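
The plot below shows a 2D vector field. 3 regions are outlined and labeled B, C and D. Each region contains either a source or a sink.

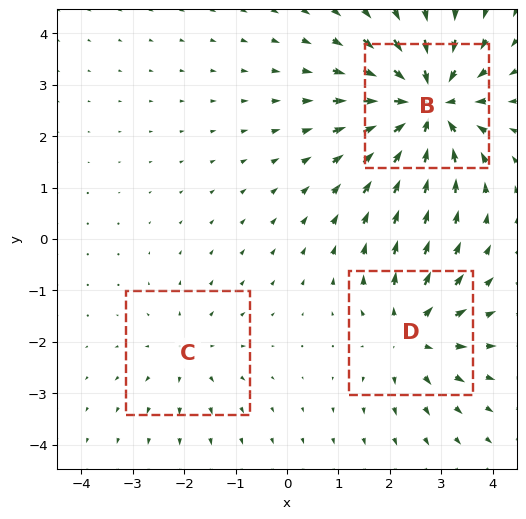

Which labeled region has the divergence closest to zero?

Divergence at each region's feature centre — B: about -6, C: about +2, D: about +4. Region C is closest to zero.

C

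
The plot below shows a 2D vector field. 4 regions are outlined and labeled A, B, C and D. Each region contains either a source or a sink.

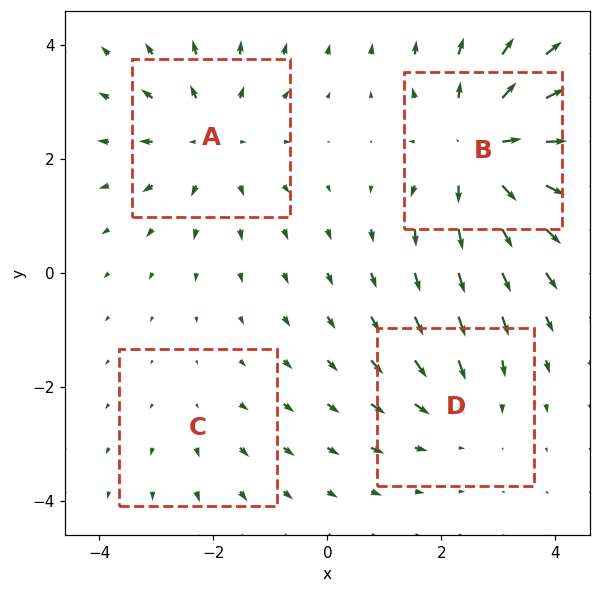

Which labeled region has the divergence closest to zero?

Divergence at each region's feature centre — A: about +4, B: about +6, C: about +2, D: about -3. Region C is closest to zero.

C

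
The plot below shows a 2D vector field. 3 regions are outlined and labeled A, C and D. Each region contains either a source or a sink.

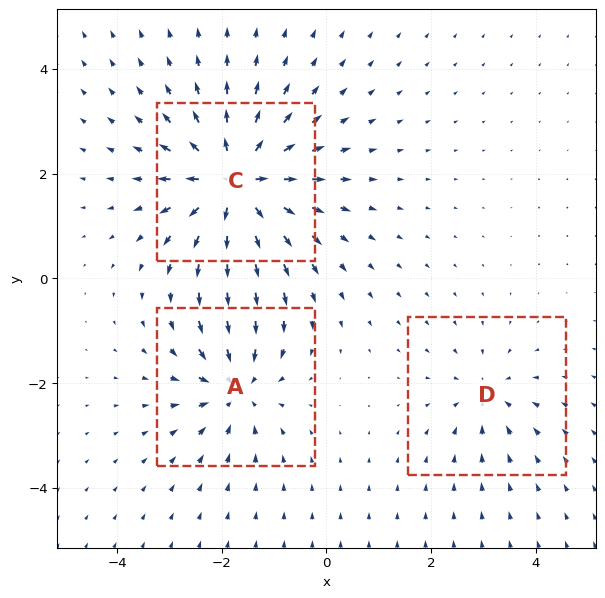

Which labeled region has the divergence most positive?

C

Divergence at each region's feature centre — A: about -4, C: about +6, D: about -3. Region C is most positive.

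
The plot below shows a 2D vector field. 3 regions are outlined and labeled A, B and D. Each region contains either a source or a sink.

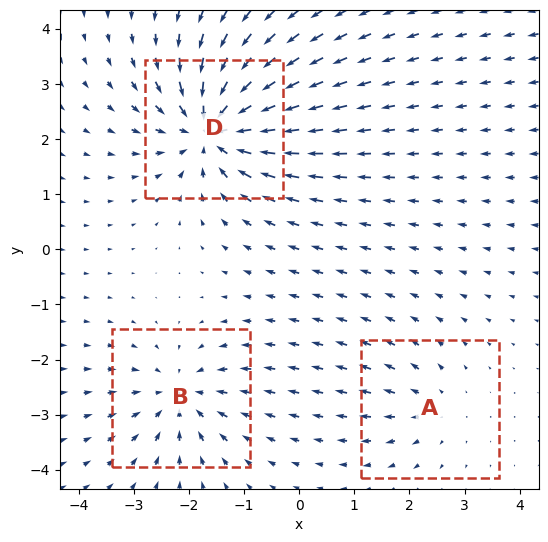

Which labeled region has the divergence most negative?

D

Divergence at each region's feature centre — A: about +2, B: about -4, D: about -6. Region D is most negative.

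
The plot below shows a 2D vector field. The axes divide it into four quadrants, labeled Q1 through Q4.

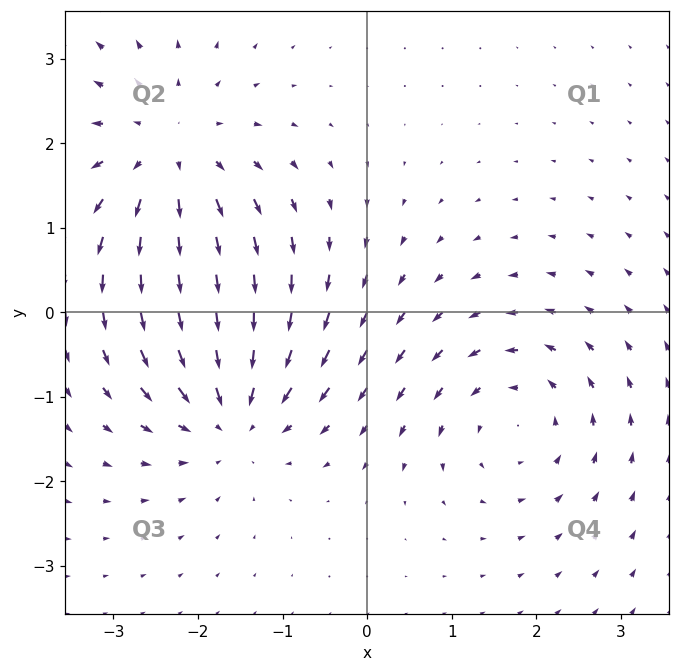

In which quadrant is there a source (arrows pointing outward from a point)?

Q2

The source sits at approximately (-2.4, 1.8), which lies in quadrant Q2. The divergence there is about +4, positive as expected for a source.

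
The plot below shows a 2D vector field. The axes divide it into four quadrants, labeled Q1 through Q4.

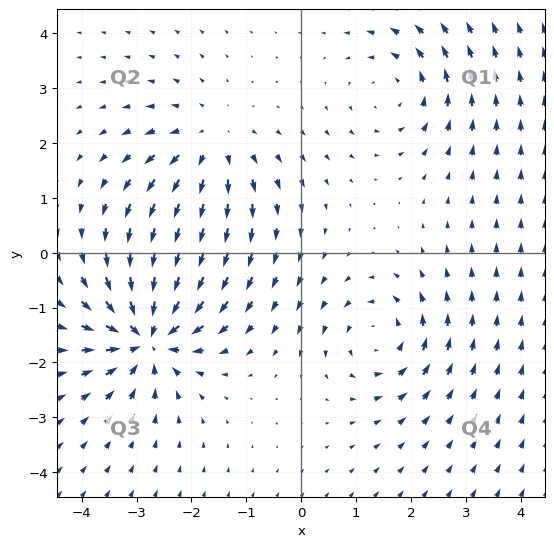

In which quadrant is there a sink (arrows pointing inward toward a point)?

The sink sits at approximately (-2.8, -1.5), which lies in quadrant Q3. The divergence there is about -7, negative as expected for a sink.

Q3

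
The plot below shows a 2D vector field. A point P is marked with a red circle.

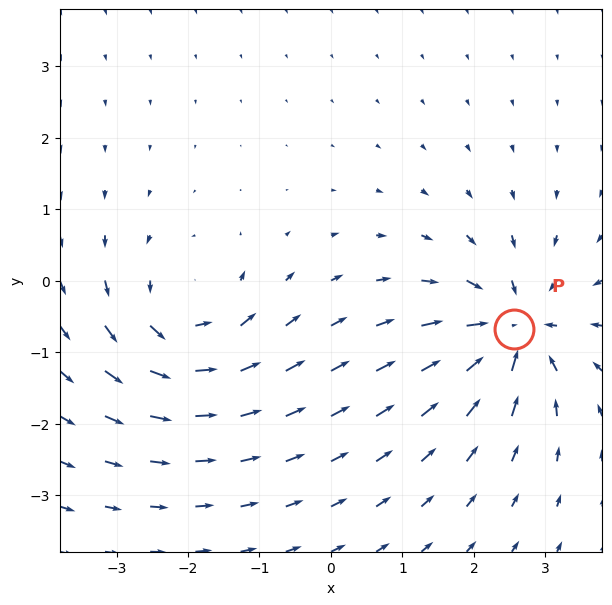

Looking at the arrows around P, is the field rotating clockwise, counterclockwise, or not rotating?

Near P at (2.6, -0.7) the arrows show no circulation. The curl there is ≈0.

not rotating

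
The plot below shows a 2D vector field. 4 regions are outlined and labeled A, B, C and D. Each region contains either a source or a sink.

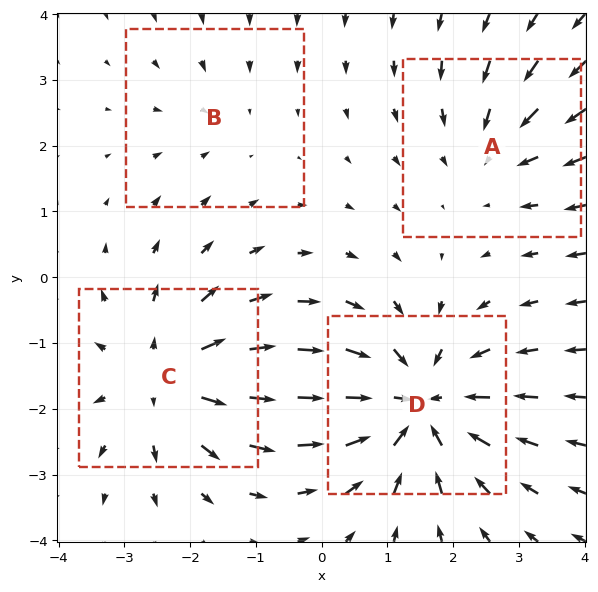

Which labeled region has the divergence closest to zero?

Divergence at each region's feature centre — A: about -3, B: about -2, C: about +4, D: about -6. Region B is closest to zero.

B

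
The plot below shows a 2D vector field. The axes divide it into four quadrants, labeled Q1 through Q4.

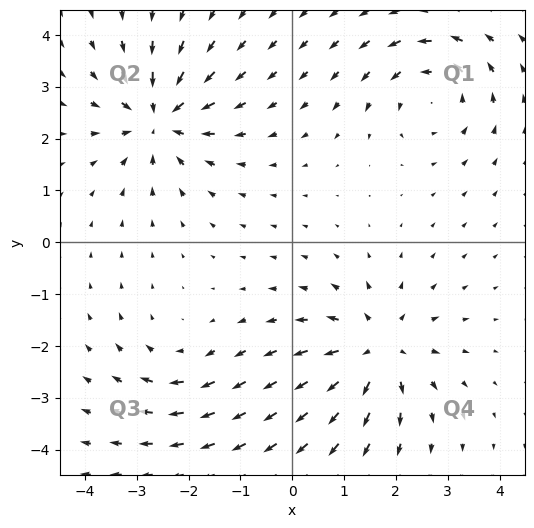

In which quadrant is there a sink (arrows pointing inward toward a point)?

The sink sits at approximately (-2.6, 2.4), which lies in quadrant Q2. The divergence there is about -6, negative as expected for a sink.

Q2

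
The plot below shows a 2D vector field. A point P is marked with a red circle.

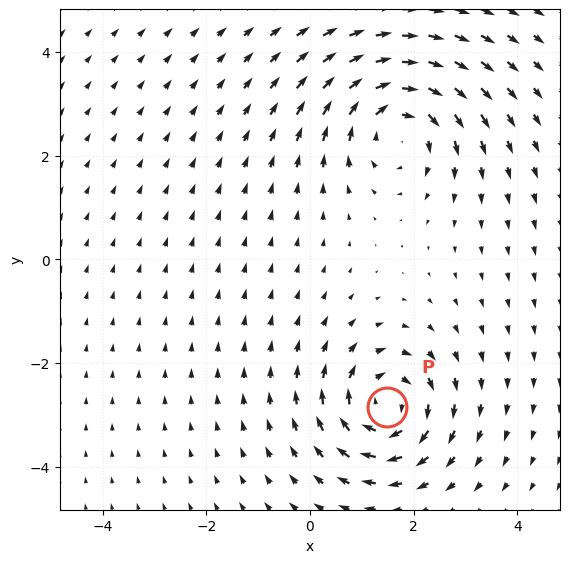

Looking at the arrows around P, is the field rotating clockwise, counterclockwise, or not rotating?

Near P at (1.5, -2.8) the arrows circulate clockwise. The curl (z-component) there is about -5; negative curl means clockwise rotation.

clockwise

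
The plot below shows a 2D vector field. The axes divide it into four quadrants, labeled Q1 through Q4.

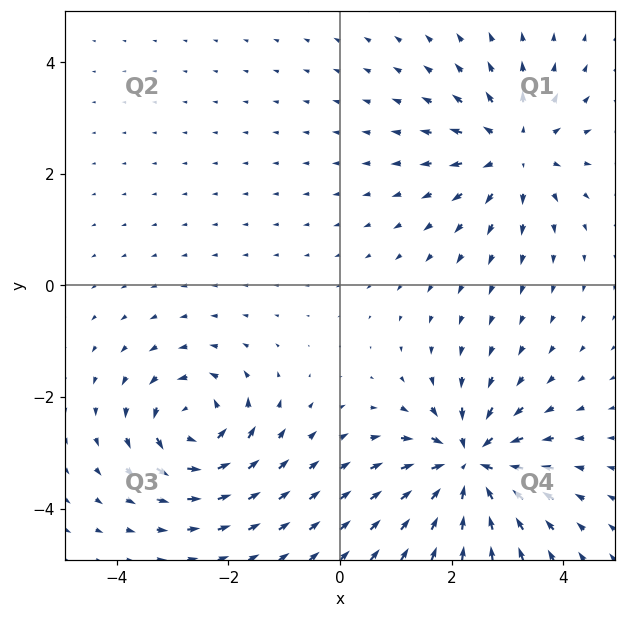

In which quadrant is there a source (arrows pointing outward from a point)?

The source sits at approximately (3.1, 2.4), which lies in quadrant Q1. The divergence there is about +4, positive as expected for a source.

Q1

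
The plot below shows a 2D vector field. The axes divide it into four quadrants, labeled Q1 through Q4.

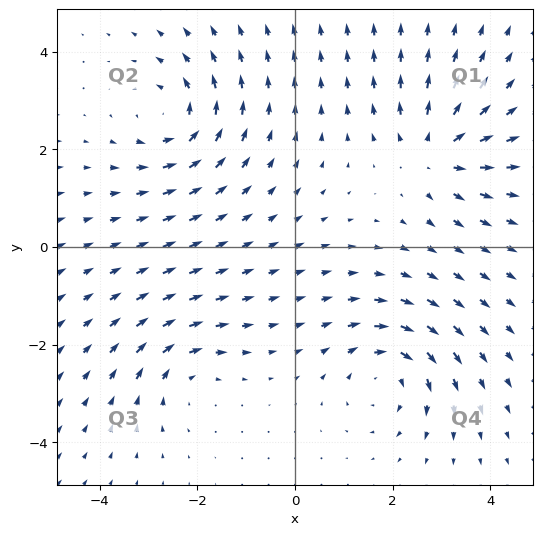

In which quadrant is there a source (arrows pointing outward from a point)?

Q1

The source sits at approximately (2.9, 1.9), which lies in quadrant Q1. The divergence there is about +4, positive as expected for a source.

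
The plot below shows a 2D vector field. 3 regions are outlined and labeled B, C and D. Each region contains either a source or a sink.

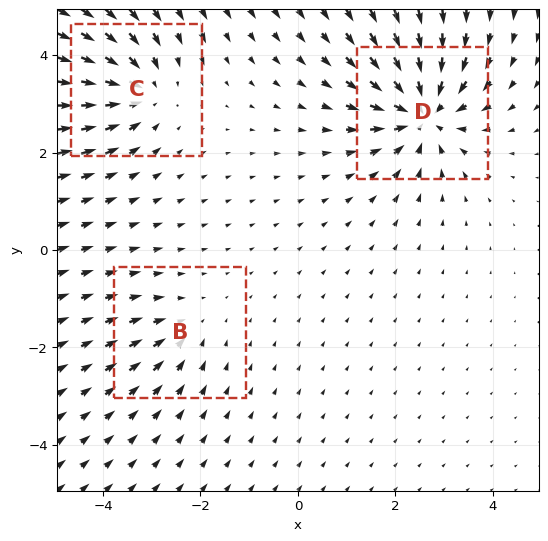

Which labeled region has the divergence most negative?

D

Divergence at each region's feature centre — B: about -2, C: about -4, D: about -6. Region D is most negative.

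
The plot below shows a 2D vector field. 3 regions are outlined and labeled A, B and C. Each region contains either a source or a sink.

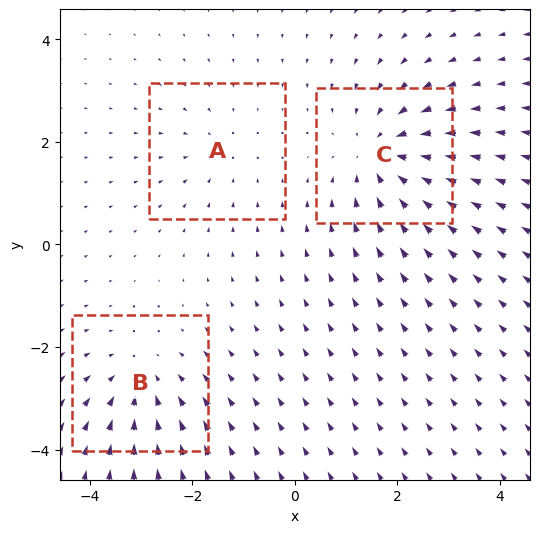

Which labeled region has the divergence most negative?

C

Divergence at each region's feature centre — A: about -2, B: about -3, C: about -4. Region C is most negative.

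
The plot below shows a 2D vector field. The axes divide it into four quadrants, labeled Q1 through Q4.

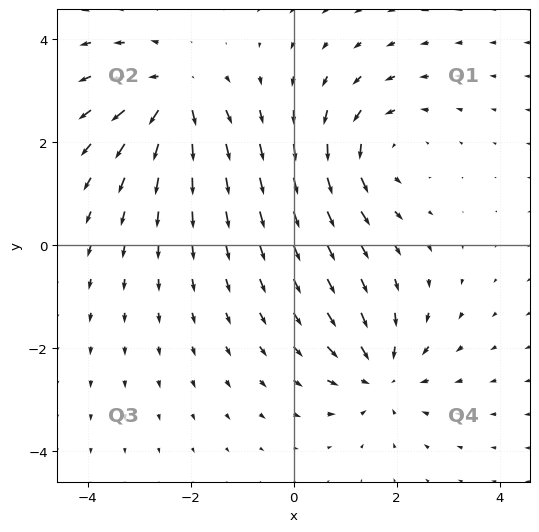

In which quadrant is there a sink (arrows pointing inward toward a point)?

Q4

The sink sits at approximately (1.7, -2.5), which lies in quadrant Q4. The divergence there is about -4, negative as expected for a sink.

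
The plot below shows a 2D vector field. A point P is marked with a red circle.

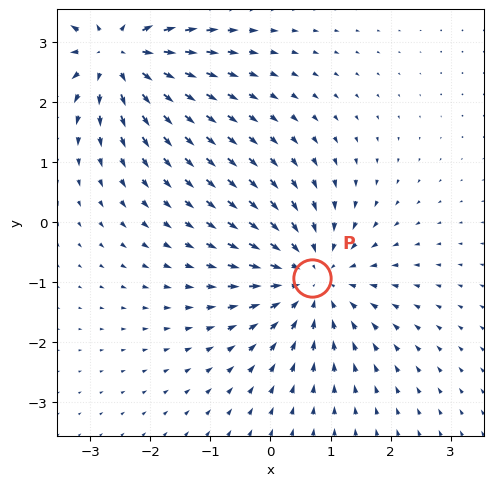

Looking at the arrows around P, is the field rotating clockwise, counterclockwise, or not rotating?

not rotating

Near P at (0.7, -0.9) the arrows show no circulation. The curl there is ≈0.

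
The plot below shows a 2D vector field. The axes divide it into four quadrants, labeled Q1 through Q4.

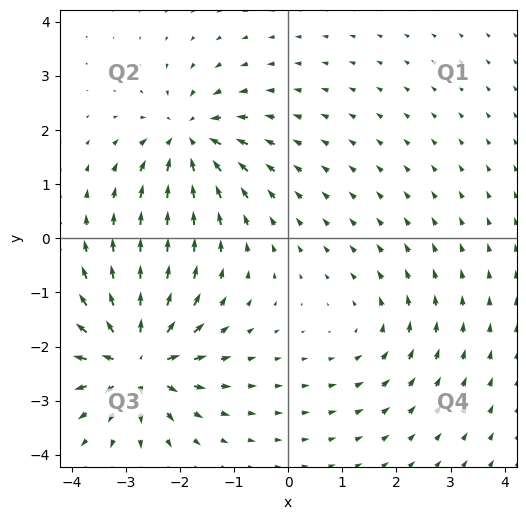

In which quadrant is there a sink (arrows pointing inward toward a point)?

The sink sits at approximately (-1.8, 1.8), which lies in quadrant Q2. The divergence there is about -5, negative as expected for a sink.

Q2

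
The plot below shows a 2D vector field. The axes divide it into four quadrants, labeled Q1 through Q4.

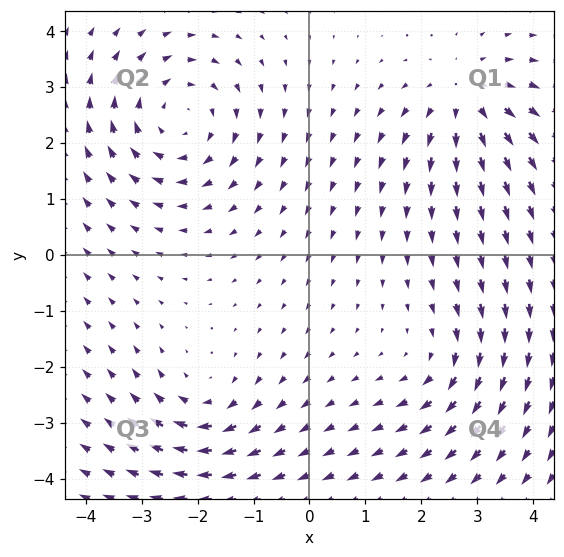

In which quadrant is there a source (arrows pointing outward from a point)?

The source sits at approximately (2.8, 2.8), which lies in quadrant Q1. The divergence there is about +4, positive as expected for a source.

Q1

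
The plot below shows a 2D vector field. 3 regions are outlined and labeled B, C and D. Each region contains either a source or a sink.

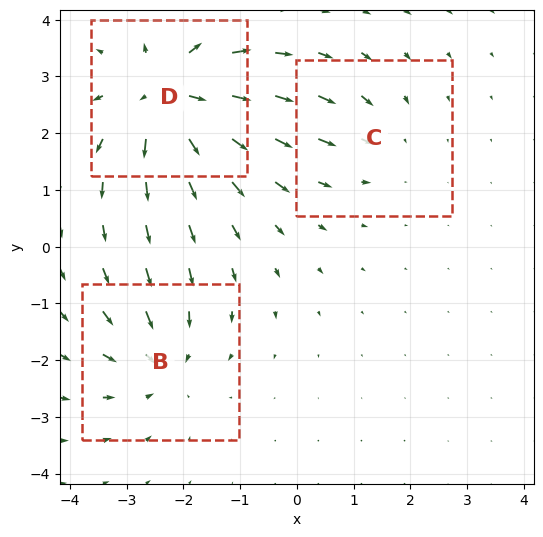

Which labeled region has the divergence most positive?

Divergence at each region's feature centre — B: about -3, C: about -2, D: about +5. Region D is most positive.

D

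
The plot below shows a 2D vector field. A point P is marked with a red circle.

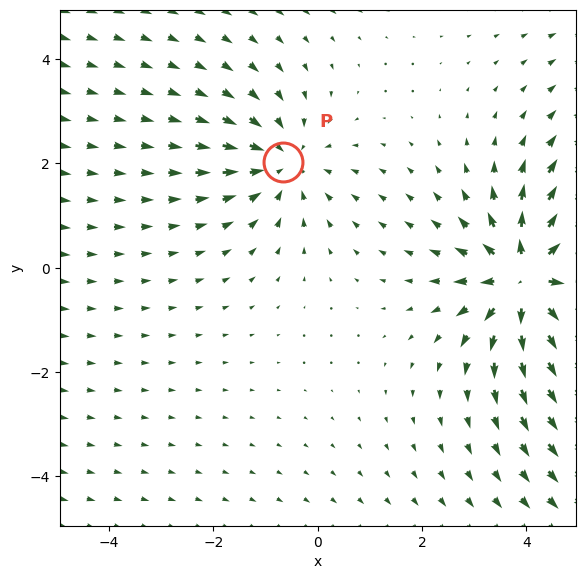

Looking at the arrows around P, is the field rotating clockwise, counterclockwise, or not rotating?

Near P at (-0.7, 2.0) the arrows show no circulation. The curl there is ≈0.

not rotating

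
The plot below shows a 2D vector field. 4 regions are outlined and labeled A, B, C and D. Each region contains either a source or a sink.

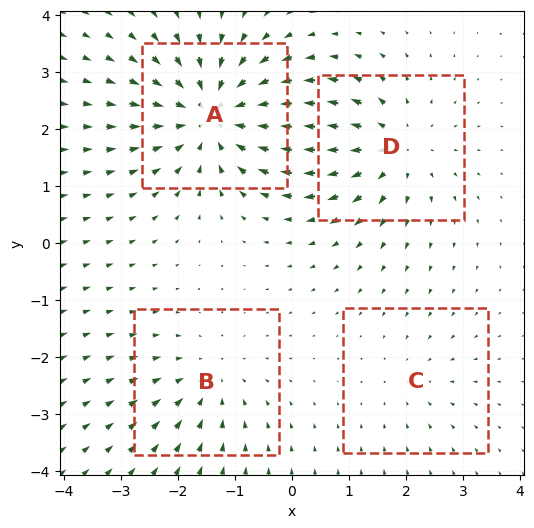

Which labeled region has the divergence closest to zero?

Divergence at each region's feature centre — A: about -6, B: about -3, C: about -2, D: about +4. Region C is closest to zero.

C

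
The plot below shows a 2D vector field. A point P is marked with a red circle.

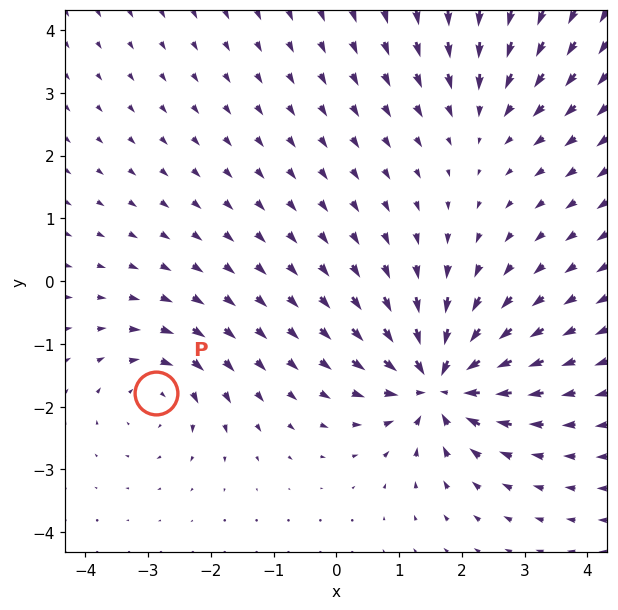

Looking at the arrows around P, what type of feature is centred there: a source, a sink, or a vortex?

vortex

At P (-2.9, -1.8) the arrows circulate clockwise. Divergence ≈0, curl about -4 — near-zero divergence with nonzero curl is a vortex.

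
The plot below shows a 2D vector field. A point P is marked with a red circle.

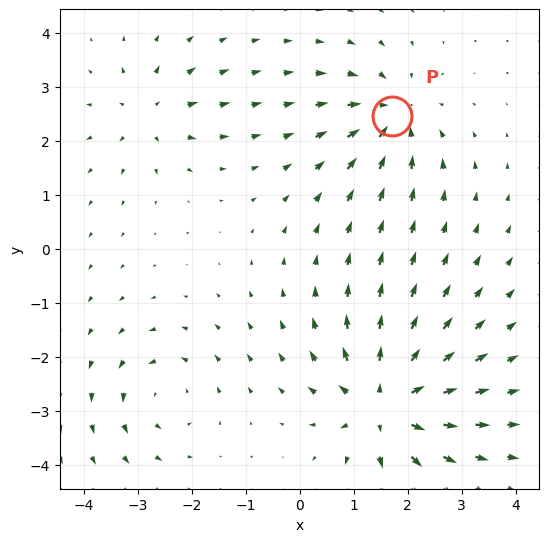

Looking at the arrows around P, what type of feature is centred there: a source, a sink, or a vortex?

At P (1.7, 2.5) the arrows converge inward. Divergence about -4, curl ≈0 — negative divergence with near-zero curl is a sink.

sink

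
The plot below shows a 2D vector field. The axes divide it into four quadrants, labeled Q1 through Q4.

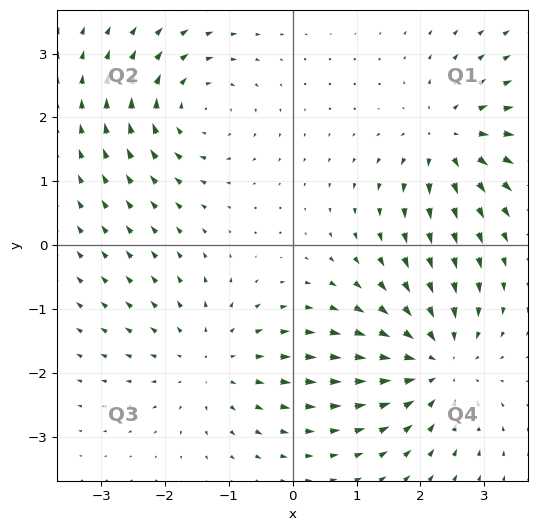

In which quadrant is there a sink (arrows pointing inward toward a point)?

The sink sits at approximately (2.3, -1.8), which lies in quadrant Q4. The divergence there is about -4, negative as expected for a sink.

Q4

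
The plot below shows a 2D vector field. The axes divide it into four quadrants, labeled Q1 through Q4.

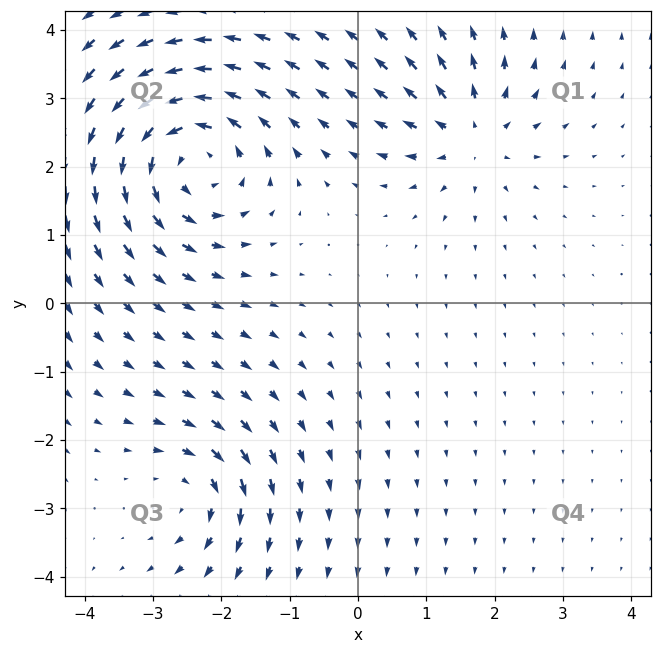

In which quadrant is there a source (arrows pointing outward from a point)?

Q1

The source sits at approximately (1.7, 2.5), which lies in quadrant Q1. The divergence there is about +4, positive as expected for a source.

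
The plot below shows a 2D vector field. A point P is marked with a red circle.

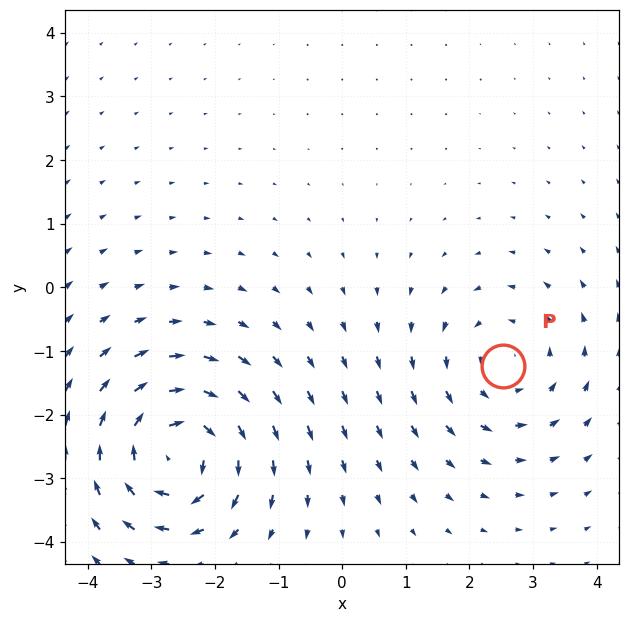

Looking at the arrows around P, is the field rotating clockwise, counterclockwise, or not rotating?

Near P at (2.5, -1.2) the arrows circulate counterclockwise. The curl (z-component) there is about +3; positive curl means counterclockwise rotation.

counterclockwise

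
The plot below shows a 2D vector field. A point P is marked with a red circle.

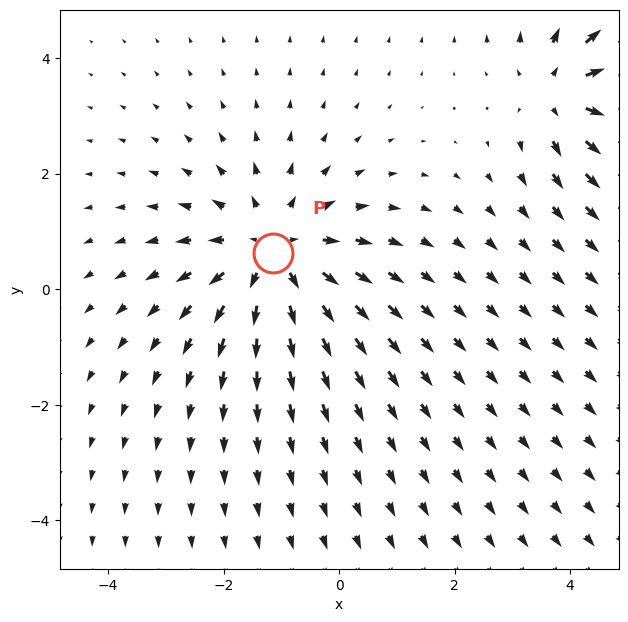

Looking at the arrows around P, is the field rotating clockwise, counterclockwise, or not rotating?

not rotating

Near P at (-1.1, 0.6) the arrows show no circulation. The curl there is ≈0.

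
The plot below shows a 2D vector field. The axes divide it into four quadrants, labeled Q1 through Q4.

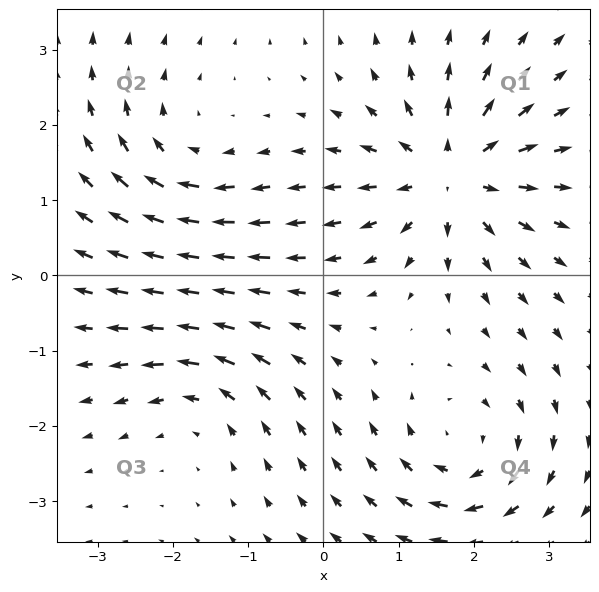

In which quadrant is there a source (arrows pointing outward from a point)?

The source sits at approximately (1.7, 1.3), which lies in quadrant Q1. The divergence there is about +6, positive as expected for a source.

Q1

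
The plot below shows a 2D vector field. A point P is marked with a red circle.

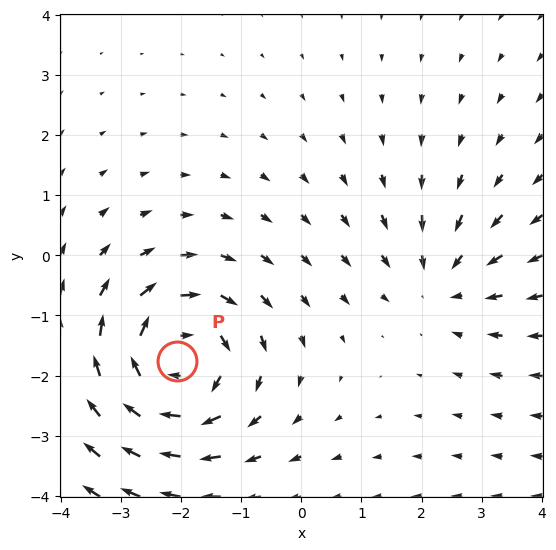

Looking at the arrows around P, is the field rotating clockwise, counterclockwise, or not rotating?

clockwise

Near P at (-2.1, -1.8) the arrows circulate clockwise. The curl (z-component) there is about -4; negative curl means clockwise rotation.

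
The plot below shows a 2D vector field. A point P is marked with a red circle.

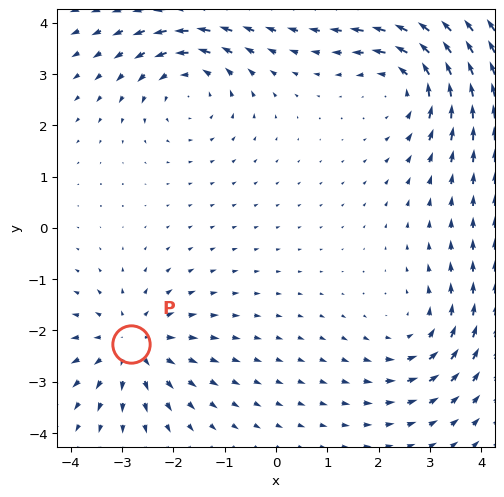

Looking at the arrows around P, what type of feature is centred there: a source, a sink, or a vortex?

At P (-2.8, -2.3) the arrows spread outward. Divergence about +3, curl ≈0 — positive divergence with near-zero curl is a source.

source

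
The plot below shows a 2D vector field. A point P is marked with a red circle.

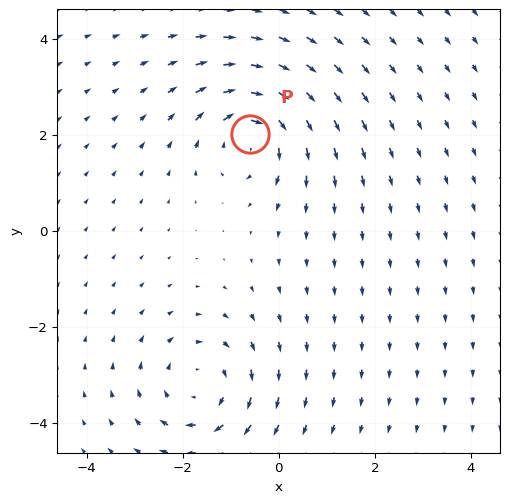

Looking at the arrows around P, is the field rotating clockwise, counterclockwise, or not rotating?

clockwise

Near P at (-0.6, 2.0) the arrows circulate clockwise. The curl (z-component) there is about -5; negative curl means clockwise rotation.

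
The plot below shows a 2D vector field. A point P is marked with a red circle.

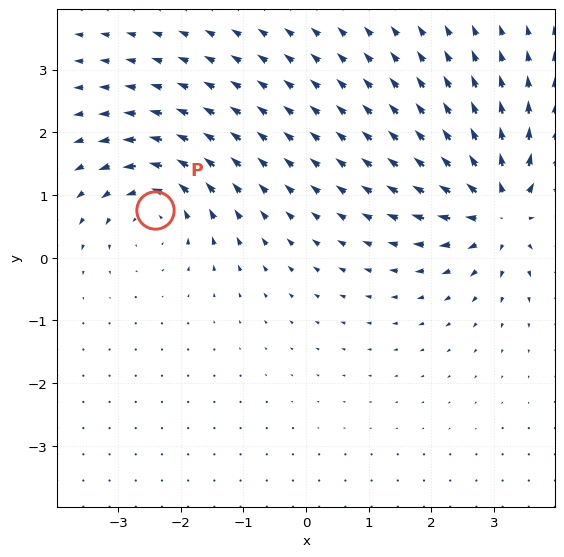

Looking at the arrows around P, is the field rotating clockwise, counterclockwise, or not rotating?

counterclockwise

Near P at (-2.4, 0.8) the arrows circulate counterclockwise. The curl (z-component) there is about +4; positive curl means counterclockwise rotation.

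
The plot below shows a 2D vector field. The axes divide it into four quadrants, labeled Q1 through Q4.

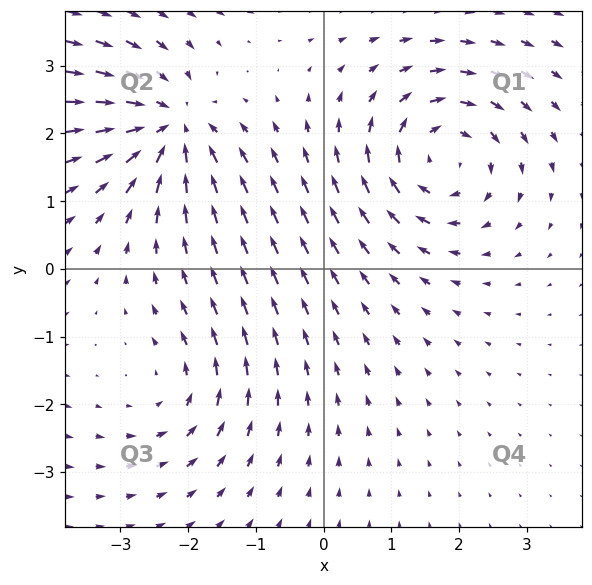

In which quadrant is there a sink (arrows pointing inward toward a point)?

The sink sits at approximately (-2.3, 2.1), which lies in quadrant Q2. The divergence there is about -4, negative as expected for a sink.

Q2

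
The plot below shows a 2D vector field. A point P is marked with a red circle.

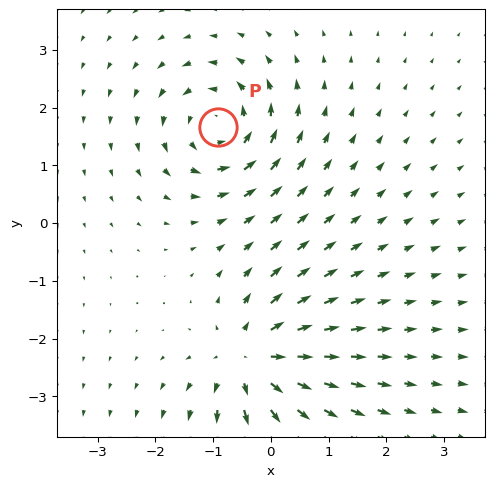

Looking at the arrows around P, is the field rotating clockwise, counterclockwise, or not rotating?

Near P at (-0.9, 1.7) the arrows circulate counterclockwise. The curl (z-component) there is about +6; positive curl means counterclockwise rotation.

counterclockwise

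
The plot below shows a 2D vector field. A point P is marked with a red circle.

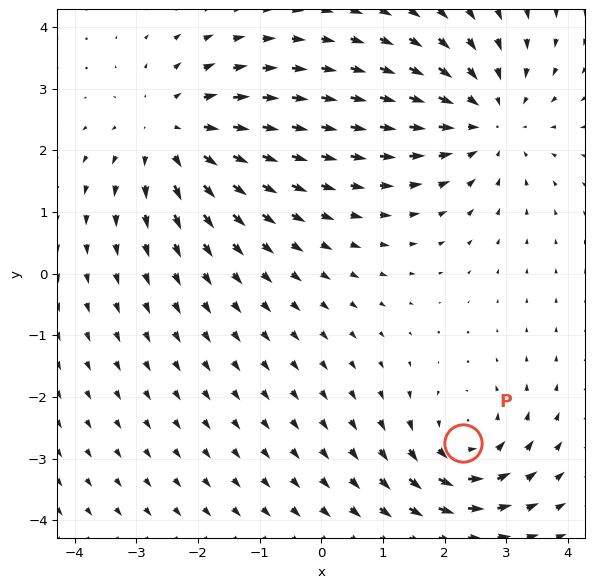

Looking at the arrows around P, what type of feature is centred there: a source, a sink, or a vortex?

At P (2.3, -2.8) the arrows circulate counterclockwise. Divergence ≈0, curl about +4 — near-zero divergence with nonzero curl is a vortex.

vortex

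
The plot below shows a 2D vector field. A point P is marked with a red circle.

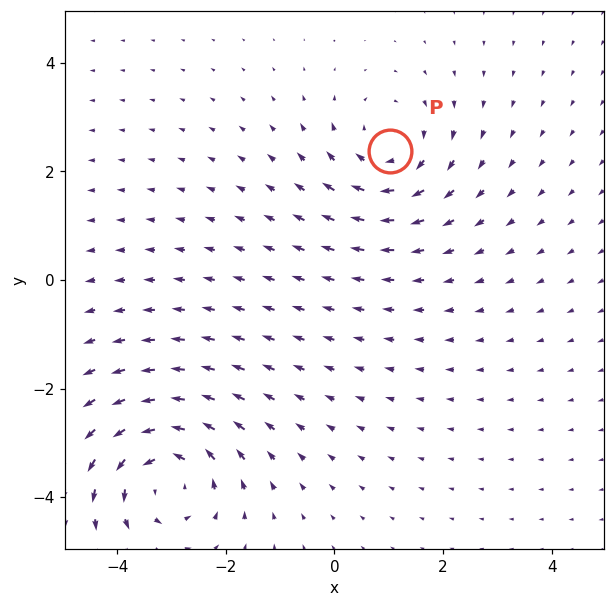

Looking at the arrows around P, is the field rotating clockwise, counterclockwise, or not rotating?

Near P at (1.0, 2.4) the arrows circulate clockwise. The curl (z-component) there is about -4; negative curl means clockwise rotation.

clockwise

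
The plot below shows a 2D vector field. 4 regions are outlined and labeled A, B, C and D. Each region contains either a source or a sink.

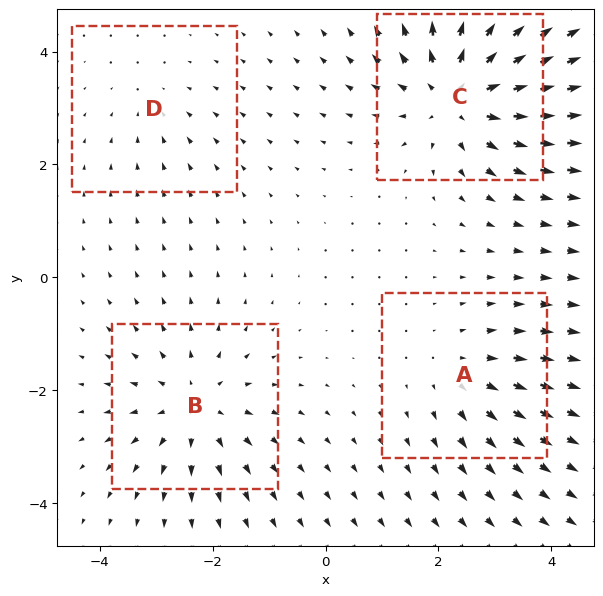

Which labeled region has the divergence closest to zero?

Divergence at each region's feature centre — A: about +3, B: about +4, C: about +6, D: about -2. Region D is closest to zero.

D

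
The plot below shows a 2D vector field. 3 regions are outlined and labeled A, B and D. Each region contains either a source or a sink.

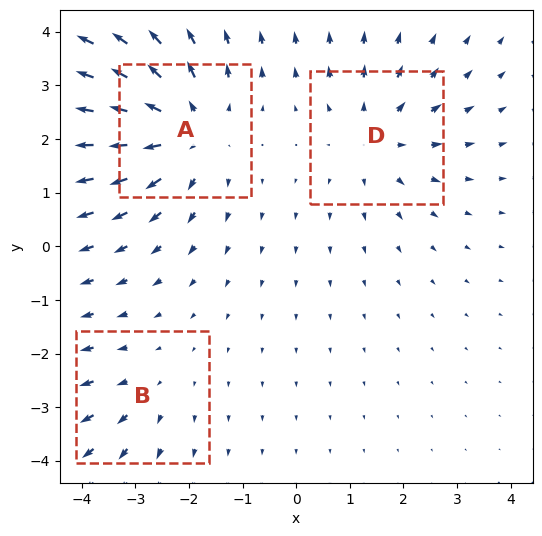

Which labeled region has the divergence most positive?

Divergence at each region's feature centre — A: about +4, B: about +2, D: about +3. Region A is most positive.

A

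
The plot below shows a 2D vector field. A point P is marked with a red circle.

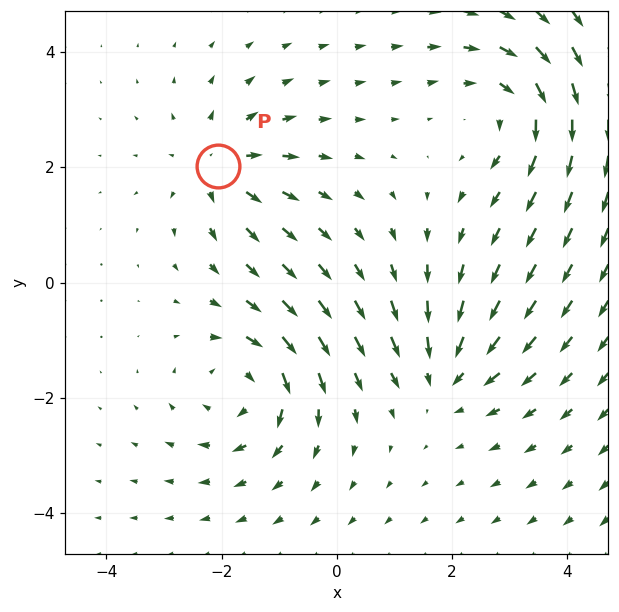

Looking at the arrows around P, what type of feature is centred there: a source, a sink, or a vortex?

At P (-2.1, 2.0) the arrows spread outward. Divergence about +4, curl ≈0 — positive divergence with near-zero curl is a source.

source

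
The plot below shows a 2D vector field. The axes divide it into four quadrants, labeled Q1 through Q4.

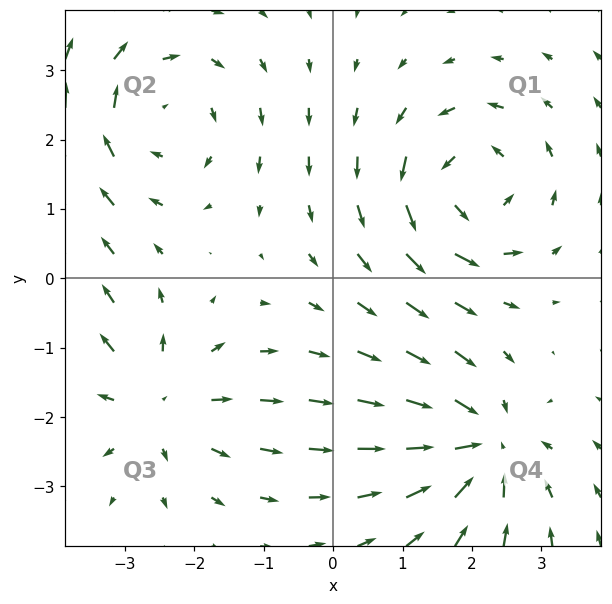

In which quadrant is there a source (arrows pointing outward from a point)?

The source sits at approximately (-2.6, -1.8), which lies in quadrant Q3. The divergence there is about +4, positive as expected for a source.

Q3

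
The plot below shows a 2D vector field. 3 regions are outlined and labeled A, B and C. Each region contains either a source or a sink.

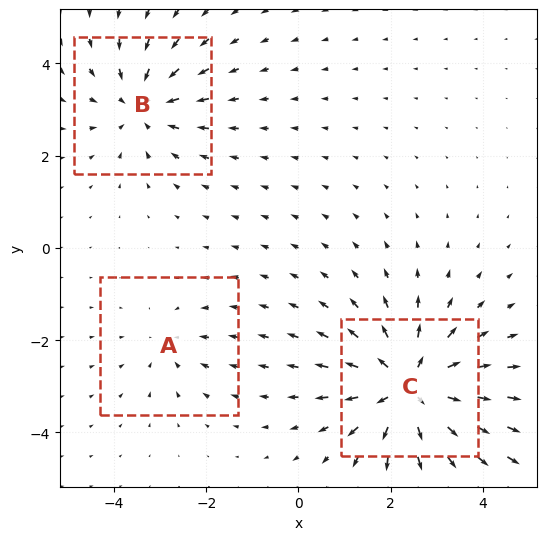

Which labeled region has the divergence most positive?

C

Divergence at each region's feature centre — A: about -2, B: about -3, C: about +5. Region C is most positive.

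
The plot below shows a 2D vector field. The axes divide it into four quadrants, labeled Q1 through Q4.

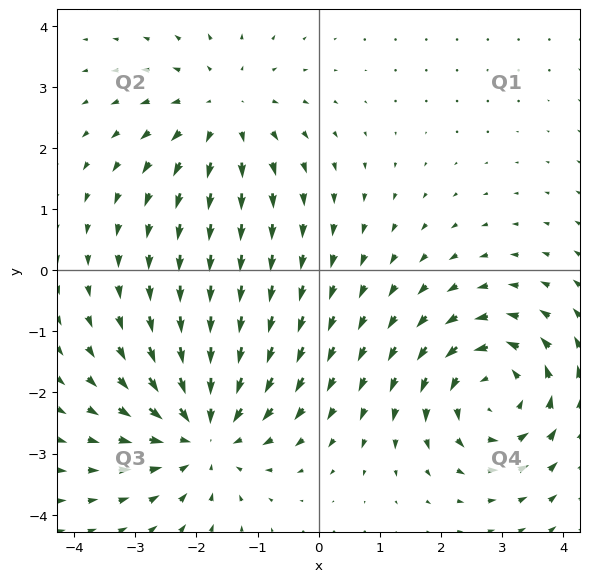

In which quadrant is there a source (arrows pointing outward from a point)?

The source sits at approximately (-1.5, 2.6), which lies in quadrant Q2. The divergence there is about +3, positive as expected for a source.

Q2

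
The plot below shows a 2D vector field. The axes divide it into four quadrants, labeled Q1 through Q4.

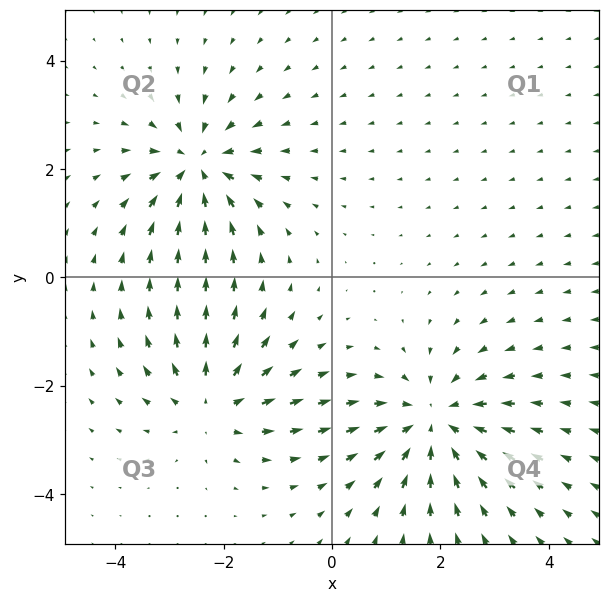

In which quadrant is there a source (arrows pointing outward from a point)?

The source sits at approximately (-2.2, -2.3), which lies in quadrant Q3. The divergence there is about +3, positive as expected for a source.

Q3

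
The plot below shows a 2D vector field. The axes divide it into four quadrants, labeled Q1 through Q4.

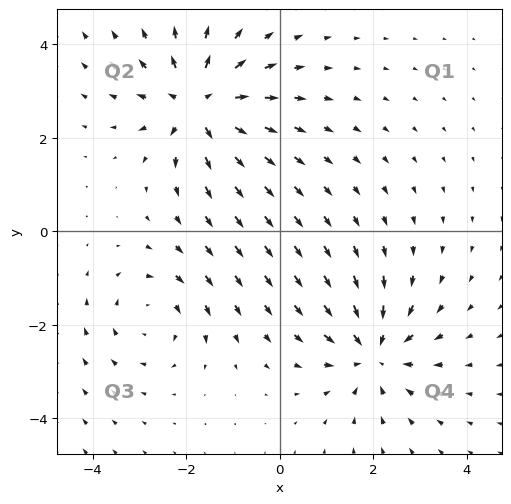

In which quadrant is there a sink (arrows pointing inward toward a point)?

The sink sits at approximately (2.0, -2.6), which lies in quadrant Q4. The divergence there is about -4, negative as expected for a sink.

Q4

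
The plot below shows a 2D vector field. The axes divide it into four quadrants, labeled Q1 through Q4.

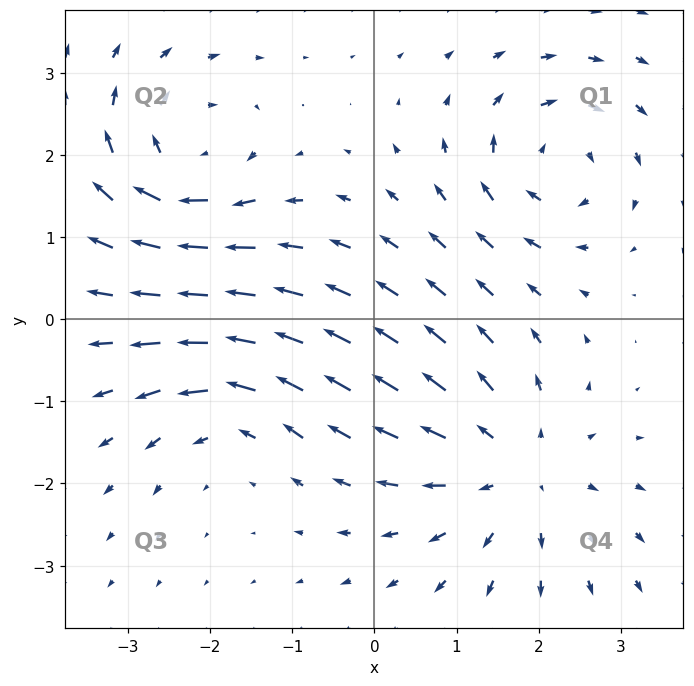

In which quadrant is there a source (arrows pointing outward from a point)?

The source sits at approximately (1.7, -1.8), which lies in quadrant Q4. The divergence there is about +4, positive as expected for a source.

Q4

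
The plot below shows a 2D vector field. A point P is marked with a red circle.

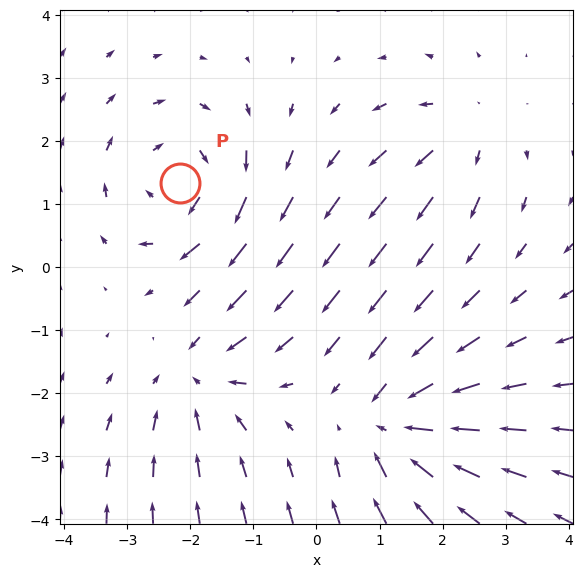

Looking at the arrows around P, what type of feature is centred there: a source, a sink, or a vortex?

At P (-2.2, 1.3) the arrows circulate clockwise. Divergence ≈0, curl about -5 — near-zero divergence with nonzero curl is a vortex.

vortex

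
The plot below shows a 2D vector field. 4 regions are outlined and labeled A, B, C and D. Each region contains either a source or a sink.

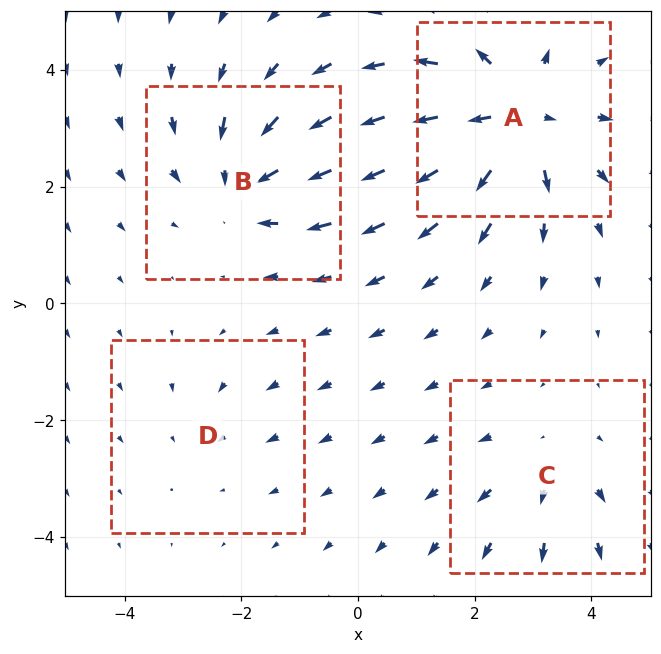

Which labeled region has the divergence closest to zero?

Divergence at each region's feature centre — A: about +7, B: about -5, C: about +3, D: about -2. Region D is closest to zero.

D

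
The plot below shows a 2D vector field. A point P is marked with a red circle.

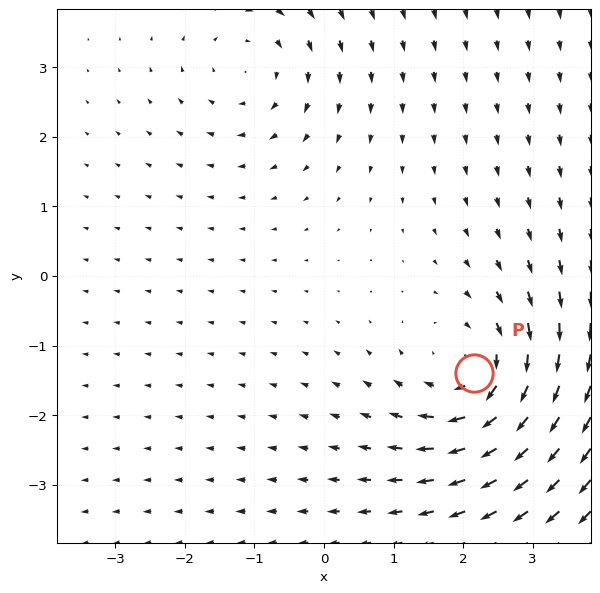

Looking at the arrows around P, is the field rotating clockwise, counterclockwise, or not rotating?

clockwise

Near P at (2.2, -1.4) the arrows circulate clockwise. The curl (z-component) there is about -4; negative curl means clockwise rotation.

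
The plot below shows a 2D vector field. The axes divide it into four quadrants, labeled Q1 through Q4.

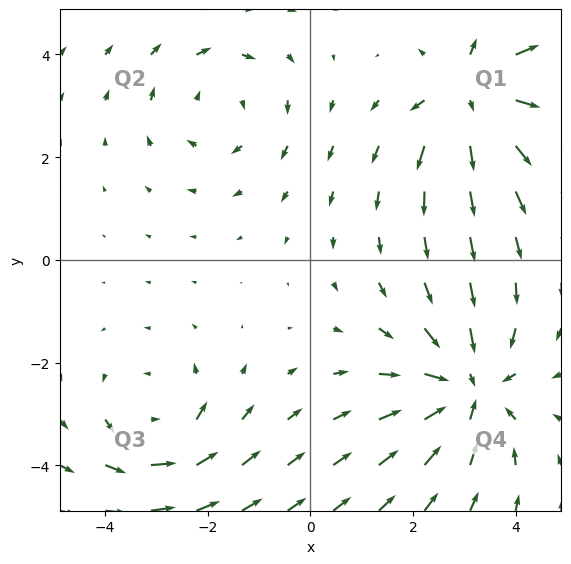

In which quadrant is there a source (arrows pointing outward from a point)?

Q1

The source sits at approximately (3.2, 3.2), which lies in quadrant Q1. The divergence there is about +5, positive as expected for a source.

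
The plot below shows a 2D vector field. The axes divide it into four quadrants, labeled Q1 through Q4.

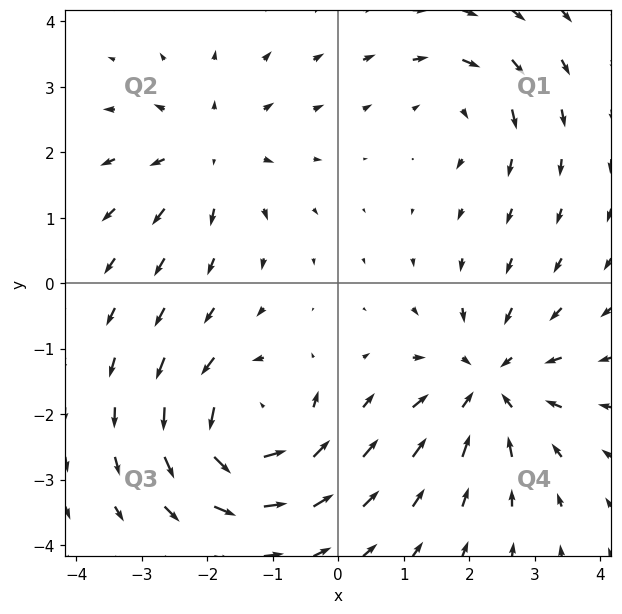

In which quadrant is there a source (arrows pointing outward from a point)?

The source sits at approximately (-2.0, 2.0), which lies in quadrant Q2. The divergence there is about +3, positive as expected for a source.

Q2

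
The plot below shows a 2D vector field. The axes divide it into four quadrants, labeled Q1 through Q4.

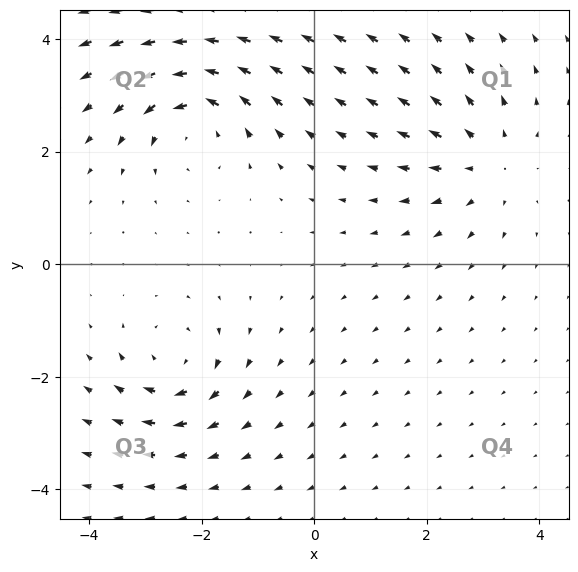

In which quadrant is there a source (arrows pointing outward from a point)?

The source sits at approximately (3.1, 1.8), which lies in quadrant Q1. The divergence there is about +2, positive as expected for a source.

Q1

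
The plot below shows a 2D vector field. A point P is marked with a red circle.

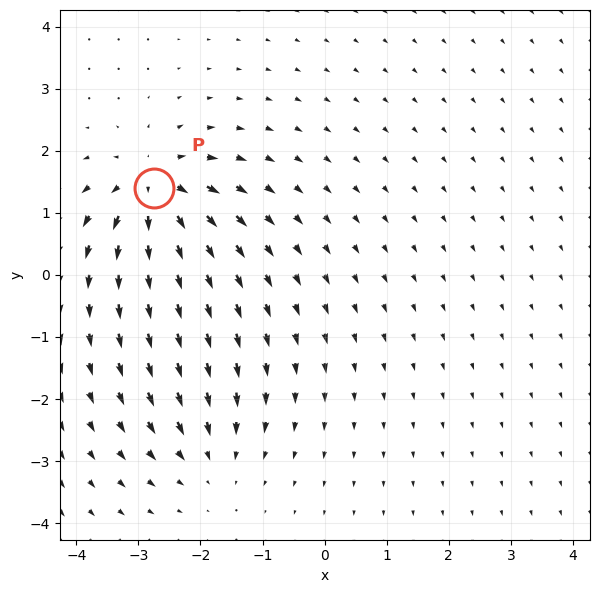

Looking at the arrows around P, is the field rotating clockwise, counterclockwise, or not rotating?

Near P at (-2.8, 1.4) the arrows show no circulation. The curl there is ≈0.

not rotating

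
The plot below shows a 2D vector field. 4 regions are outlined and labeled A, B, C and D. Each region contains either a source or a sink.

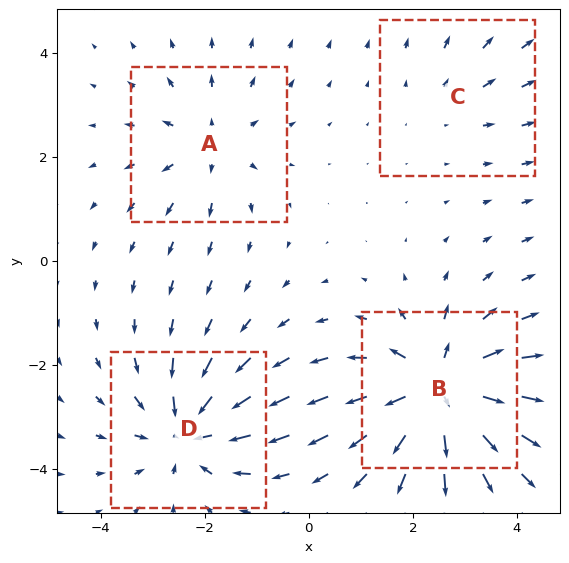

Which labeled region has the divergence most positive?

Divergence at each region's feature centre — A: about +4, B: about +7, C: about +2, D: about -5. Region B is most positive.

B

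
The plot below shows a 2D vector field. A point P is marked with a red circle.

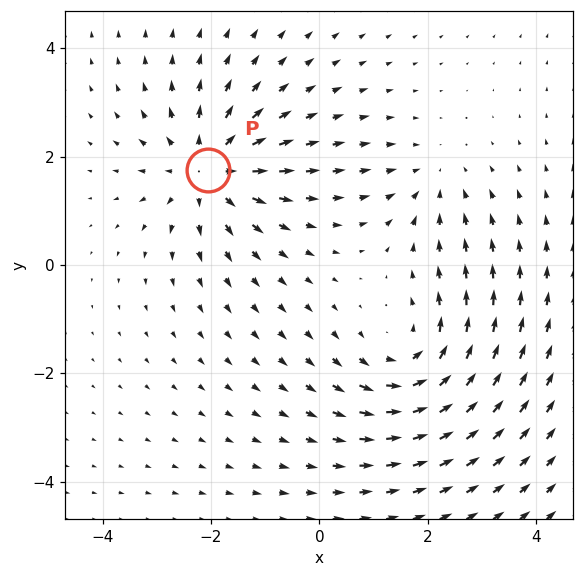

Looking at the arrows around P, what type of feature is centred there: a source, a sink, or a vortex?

source

At P (-2.0, 1.8) the arrows spread outward. Divergence about +5, curl ≈0 — positive divergence with near-zero curl is a source.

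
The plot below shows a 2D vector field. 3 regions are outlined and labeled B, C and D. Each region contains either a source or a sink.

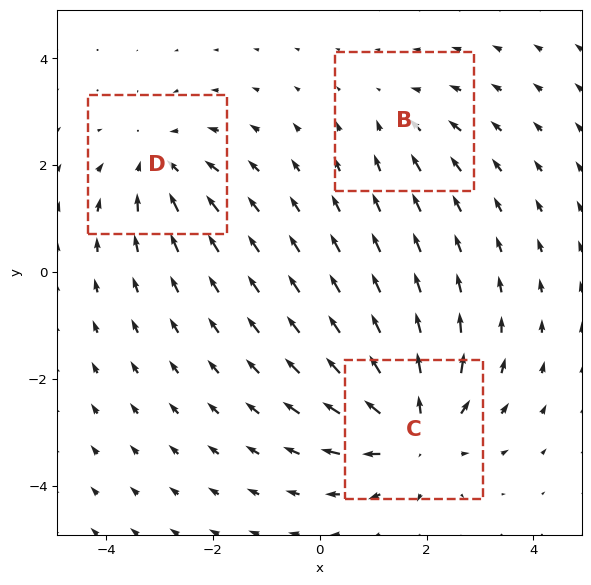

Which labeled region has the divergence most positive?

Divergence at each region's feature centre — B: about -2, C: about +5, D: about -3. Region C is most positive.

C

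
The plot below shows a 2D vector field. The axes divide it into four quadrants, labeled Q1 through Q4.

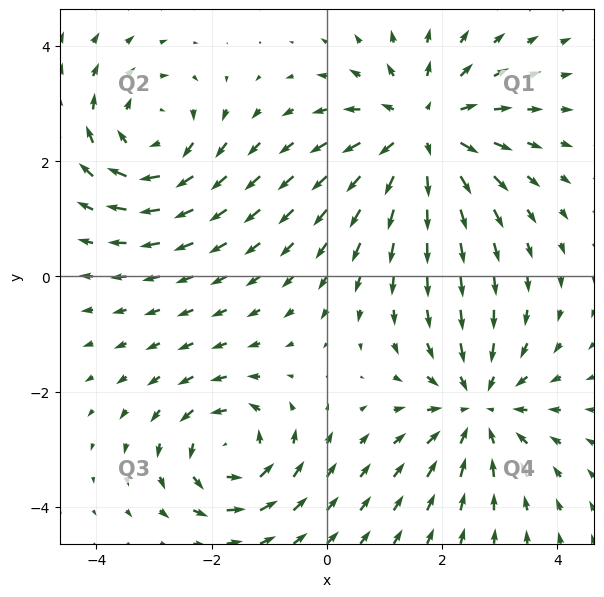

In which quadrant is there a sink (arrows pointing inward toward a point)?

The sink sits at approximately (2.6, -2.3), which lies in quadrant Q4. The divergence there is about -4, negative as expected for a sink.

Q4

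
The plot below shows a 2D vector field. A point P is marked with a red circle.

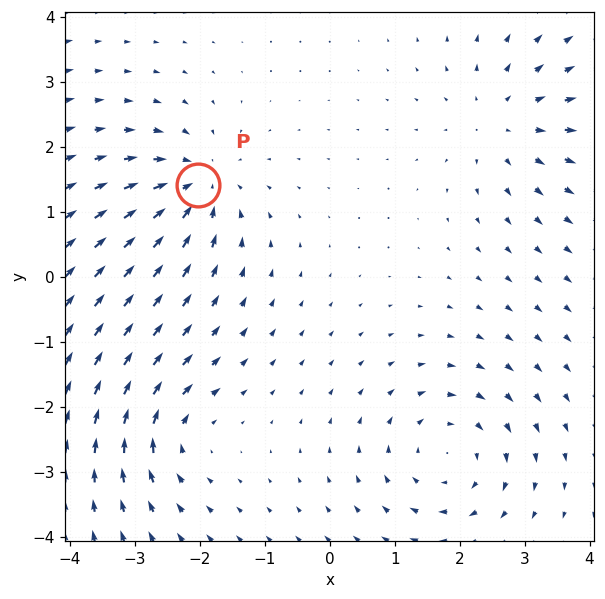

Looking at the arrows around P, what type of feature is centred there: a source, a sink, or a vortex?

sink

At P (-2.0, 1.4) the arrows converge inward. Divergence about -5, curl ≈0 — negative divergence with near-zero curl is a sink.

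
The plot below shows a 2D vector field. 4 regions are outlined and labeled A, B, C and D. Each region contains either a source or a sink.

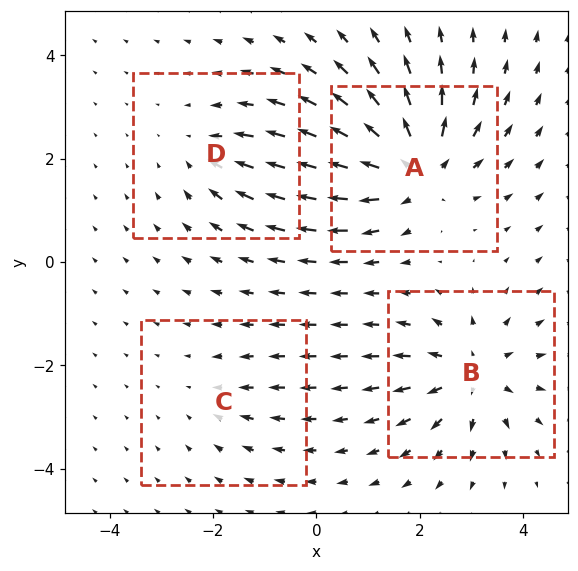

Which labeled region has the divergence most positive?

Divergence at each region's feature centre — A: about +7, B: about +5, C: about -2, D: about -3. Region A is most positive.

A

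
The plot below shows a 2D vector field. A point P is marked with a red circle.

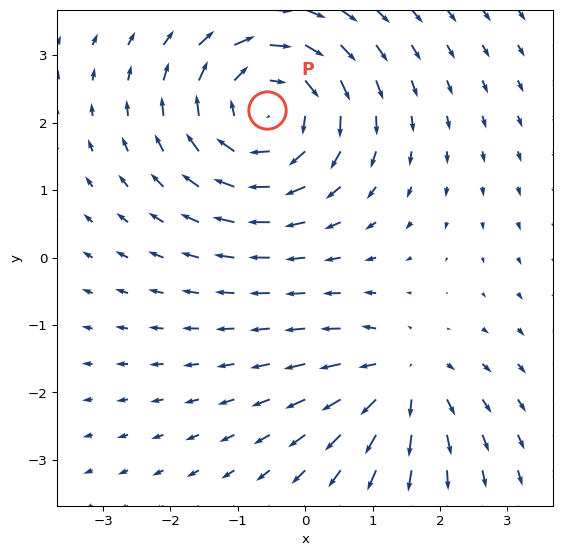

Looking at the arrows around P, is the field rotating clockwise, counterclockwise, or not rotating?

Near P at (-0.6, 2.2) the arrows circulate clockwise. The curl (z-component) there is about -5; negative curl means clockwise rotation.

clockwise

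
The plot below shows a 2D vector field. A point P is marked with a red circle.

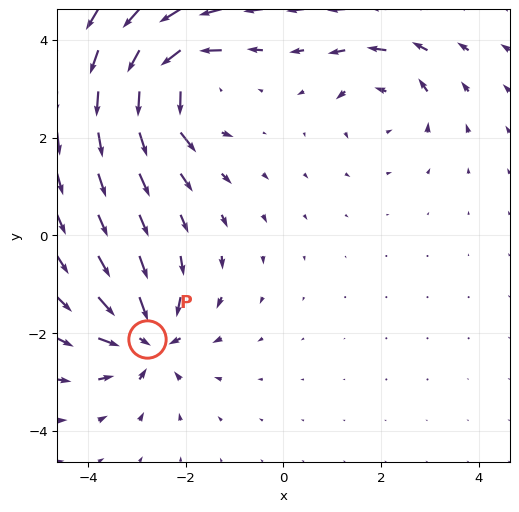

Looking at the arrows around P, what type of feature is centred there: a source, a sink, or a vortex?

At P (-2.8, -2.1) the arrows converge inward. Divergence about -5, curl ≈0 — negative divergence with near-zero curl is a sink.

sink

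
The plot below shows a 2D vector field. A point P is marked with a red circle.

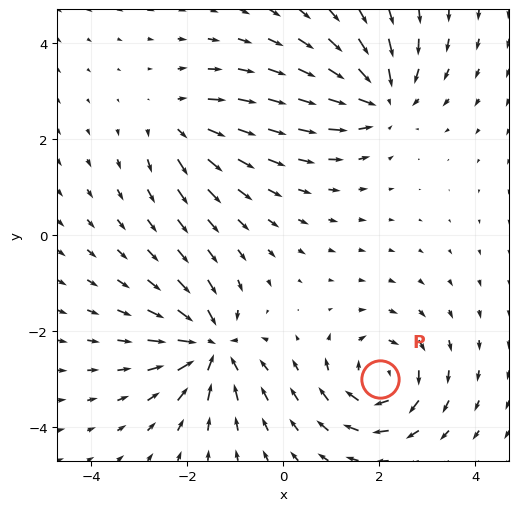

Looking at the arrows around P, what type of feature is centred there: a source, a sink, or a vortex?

At P (2.0, -3.0) the arrows circulate clockwise. Divergence ≈0, curl about -6 — near-zero divergence with nonzero curl is a vortex.

vortex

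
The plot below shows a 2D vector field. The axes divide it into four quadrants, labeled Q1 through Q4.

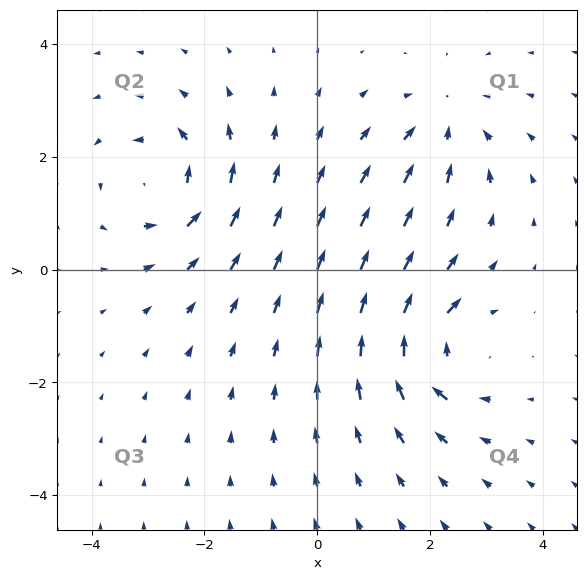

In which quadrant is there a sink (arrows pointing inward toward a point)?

The sink sits at approximately (2.3, 2.6), which lies in quadrant Q1. The divergence there is about -4, negative as expected for a sink.

Q1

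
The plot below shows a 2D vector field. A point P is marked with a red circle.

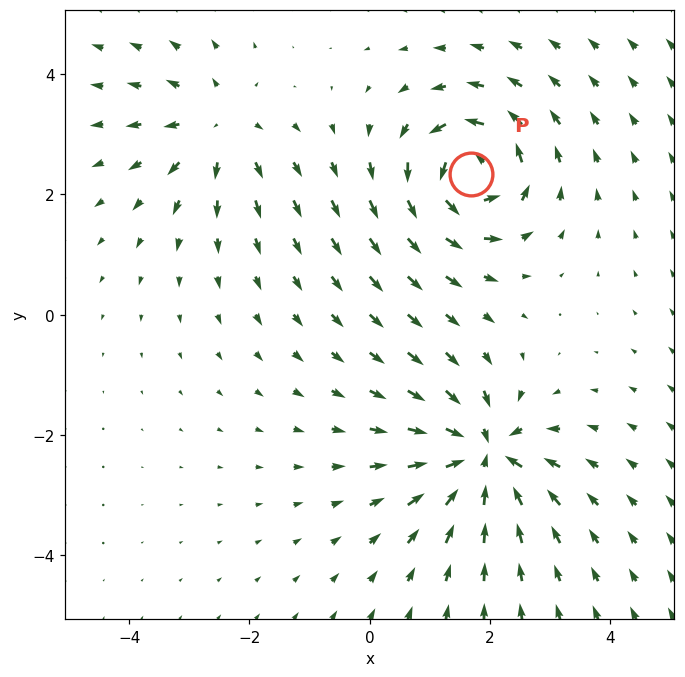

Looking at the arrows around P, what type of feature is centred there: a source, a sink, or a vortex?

At P (1.7, 2.3) the arrows circulate counterclockwise. Divergence ≈0, curl about +7 — near-zero divergence with nonzero curl is a vortex.

vortex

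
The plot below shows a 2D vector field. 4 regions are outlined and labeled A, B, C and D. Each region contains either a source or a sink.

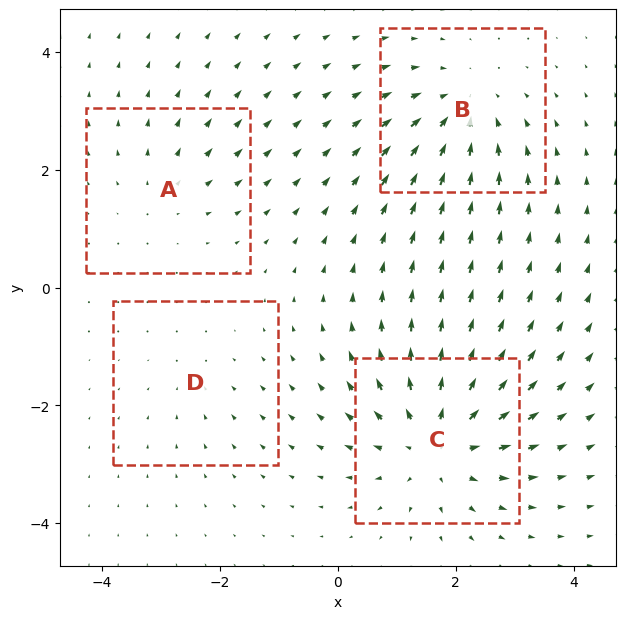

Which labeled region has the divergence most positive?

C

Divergence at each region's feature centre — A: about +3, B: about -5, C: about +6, D: about -2. Region C is most positive.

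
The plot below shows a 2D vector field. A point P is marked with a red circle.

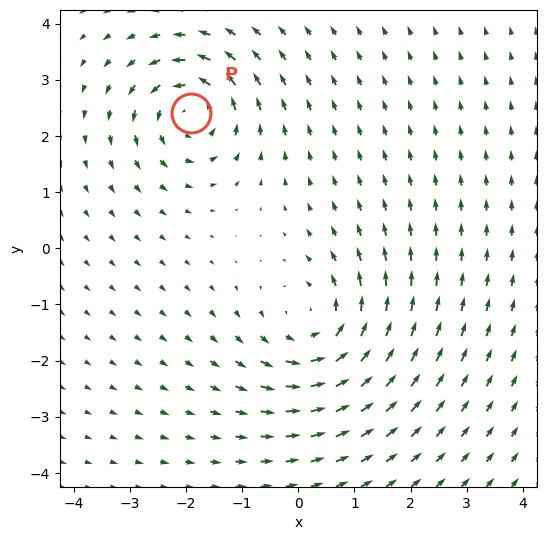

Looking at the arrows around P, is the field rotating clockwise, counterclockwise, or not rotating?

Near P at (-1.9, 2.4) the arrows circulate counterclockwise. The curl (z-component) there is about +5; positive curl means counterclockwise rotation.

counterclockwise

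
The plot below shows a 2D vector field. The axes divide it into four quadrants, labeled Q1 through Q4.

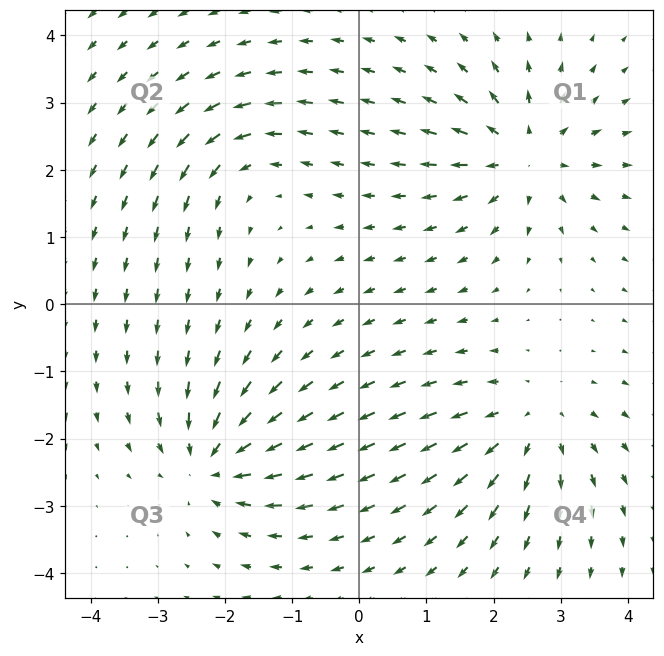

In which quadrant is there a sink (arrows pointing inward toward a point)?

Q3

The sink sits at approximately (-2.2, -2.3), which lies in quadrant Q3. The divergence there is about -6, negative as expected for a sink.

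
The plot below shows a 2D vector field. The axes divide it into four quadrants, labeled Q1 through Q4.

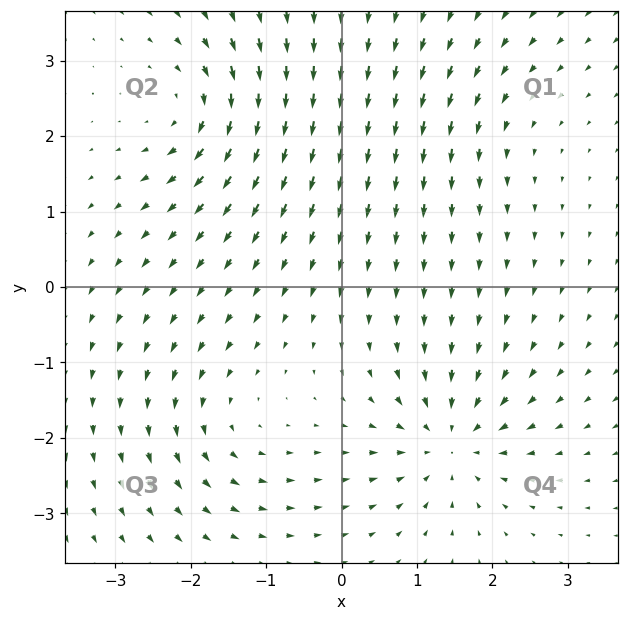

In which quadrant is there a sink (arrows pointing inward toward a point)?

The sink sits at approximately (1.4, -2.0), which lies in quadrant Q4. The divergence there is about -6, negative as expected for a sink.

Q4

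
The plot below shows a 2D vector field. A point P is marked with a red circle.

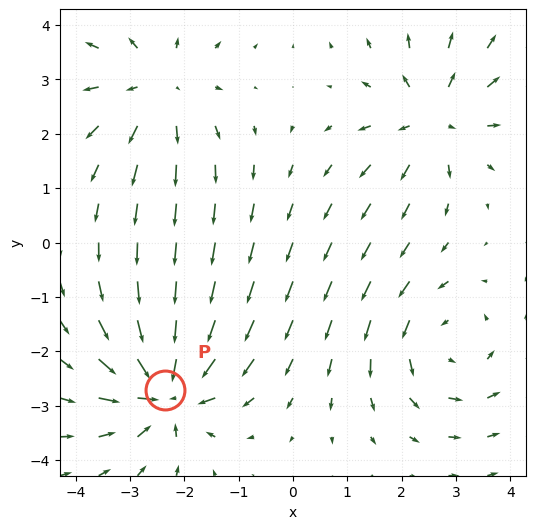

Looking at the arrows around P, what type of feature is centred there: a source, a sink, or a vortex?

sink

At P (-2.4, -2.7) the arrows converge inward. Divergence about -6, curl ≈0 — negative divergence with near-zero curl is a sink.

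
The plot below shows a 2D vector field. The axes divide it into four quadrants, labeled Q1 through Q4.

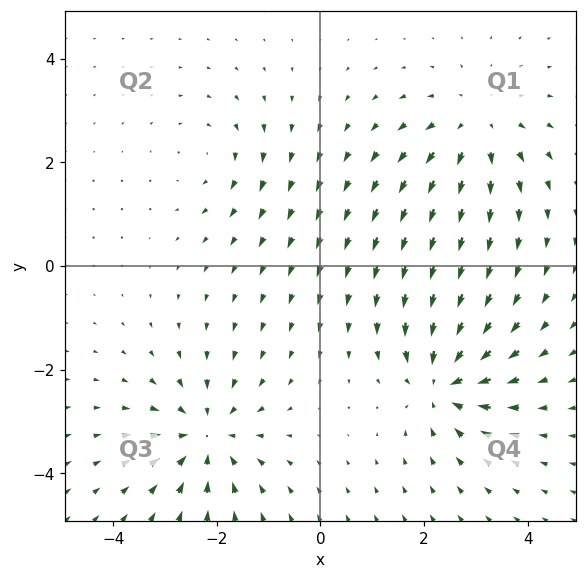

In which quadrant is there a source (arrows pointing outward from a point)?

The source sits at approximately (3.0, 2.7), which lies in quadrant Q1. The divergence there is about +4, positive as expected for a source.

Q1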